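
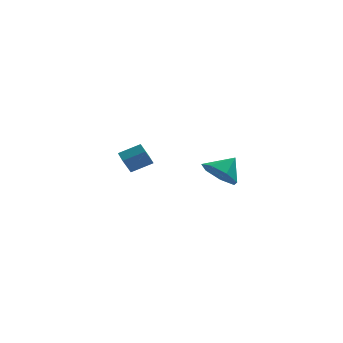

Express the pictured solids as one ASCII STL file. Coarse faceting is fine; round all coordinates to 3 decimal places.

solid 
facet normal -0.411 -0.316 0.855
outer loop
vertex -2.459 2.402 2.735
vertex -2.613 3.265 2.98
vertex -3.651 2.358 2.146
endloop
endfacet
facet normal 0.168 -0.948 -0.270
outer loop
vertex -3.187 2.715 1.18
vertex -2.459 2.402 2.735
vertex -3.651 2.358 2.146
endloop
endfacet
facet normal -0.410 -0.317 0.855
outer loop
vertex -3.651 2.358 2.146
vertex -2.613 3.265 2.98
vertex -3.805 3.221 2.392
endloop
endfacet
facet normal -0.896 -0.034 -0.443
outer loop
vertex -3.805 3.221 2.392
vertex -3.187 2.715 1.18
vertex -3.651 2.358 2.146
endloop
endfacet
facet normal 0.896 0.034 0.443
outer loop
vertex -2.459 2.402 2.735
vertex -2.149 3.622 2.014
vertex -2.613 3.265 2.98
endloop
endfacet
facet normal 0.168 -0.948 -0.269
outer loop
vertex -1.995 2.759 1.768
vertex -2.459 2.402 2.735
vertex -3.187 2.715 1.18
endloop
endfacet
facet normal 0.896 0.034 0.442
outer loop
vertex -1.995 2.759 1.768
vertex -2.149 3.622 2.014
vertex -2.459 2.402 2.735
endloop
endfacet
facet normal -0.168 0.948 0.270
outer loop
vertex -2.613 3.265 2.98
vertex -2.149 3.622 2.014
vertex -3.805 3.221 2.392
endloop
endfacet
facet normal -0.896 -0.034 -0.443
outer loop
vertex -3.341 3.578 1.425
vertex -3.187 2.715 1.18
vertex -3.805 3.221 2.392
endloop
endfacet
facet normal -0.168 0.948 0.269
outer loop
vertex -3.805 3.221 2.392
vertex -2.149 3.622 2.014
vertex -3.341 3.578 1.425
endloop
endfacet
facet normal 0.410 0.316 -0.855
outer loop
vertex -3.341 3.578 1.425
vertex -1.995 2.759 1.768
vertex -3.187 2.715 1.18
endloop
endfacet
facet normal 0.411 0.317 -0.855
outer loop
vertex -2.149 3.622 2.014
vertex -1.995 2.759 1.768
vertex -3.341 3.578 1.425
endloop
endfacet
facet normal -0.636 -0.395 -0.664
outer loop
vertex 1.259 -3.731 2.436
vertex 0.508 -3.838 3.219
vertex 0.679 -2.992 2.552
endloop
endfacet
facet normal 0.753 0.624 -0.209
outer loop
vertex 1.259 -3.731 2.436
vertex 0.679 -2.992 2.552
vertex 1.372 -3.302 4.121
endloop
endfacet
facet normal -0.636 -0.395 -0.664
outer loop
vertex 0.679 -2.992 2.552
vertex 0.508 -3.838 3.219
vertex -0.03 -2.891 3.171
endloop
endfacet
facet normal 0.221 0.971 0.094
outer loop
vertex 0.679 -2.992 2.552
vertex -0.03 -2.891 3.171
vertex 1.372 -3.302 4.121
endloop
endfacet
facet normal -0.635 -0.394 -0.664
outer loop
vertex -0.03 -2.891 3.171
vertex 0.508 -3.838 3.219
vertex -0.334 -3.503 3.825
endloop
endfacet
facet normal -0.197 0.760 0.619
outer loop
vertex -0.03 -2.891 3.171
vertex -0.334 -3.503 3.825
vertex 1.372 -3.302 4.121
endloop
endfacet
facet normal -0.635 -0.395 -0.664
outer loop
vertex -0.334 -3.503 3.825
vertex 0.508 -3.838 3.219
vertex -0.004 -4.367 4.023
endloop
endfacet
facet normal -0.186 0.151 0.971
outer loop
vertex -0.334 -3.503 3.825
vertex -0.004 -4.367 4.023
vertex 1.372 -3.302 4.121
endloop
endfacet
facet normal -0.636 -0.394 -0.664
outer loop
vertex -0.004 -4.367 4.023
vertex 0.508 -3.838 3.219
vertex 0.711 -4.833 3.615
endloop
endfacet
facet normal 0.245 -0.398 0.884
outer loop
vertex -0.004 -4.367 4.023
vertex 0.711 -4.833 3.615
vertex 1.372 -3.302 4.121
endloop
endfacet
facet normal -0.636 -0.394 -0.664
outer loop
vertex 0.711 -4.833 3.615
vertex 0.508 -3.838 3.219
vertex 1.273 -4.55 2.909
endloop
endfacet
facet normal 0.772 -0.473 0.425
outer loop
vertex 0.711 -4.833 3.615
vertex 1.273 -4.55 2.909
vertex 1.372 -3.302 4.121
endloop
endfacet
facet normal -0.636 -0.394 -0.664
outer loop
vertex 1.273 -4.55 2.909
vertex 0.508 -3.838 3.219
vertex 1.259 -3.731 2.436
endloop
endfacet
facet normal 0.998 -0.019 -0.062
outer loop
vertex 1.273 -4.55 2.909
vertex 1.259 -3.731 2.436
vertex 1.372 -3.302 4.121
endloop
endfacet

endsolid


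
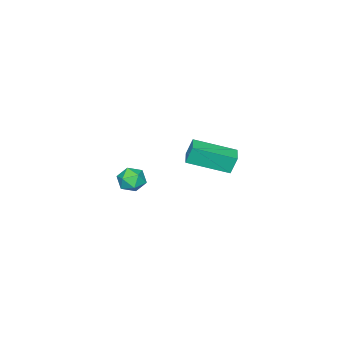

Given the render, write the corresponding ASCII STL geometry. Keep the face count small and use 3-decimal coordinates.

solid 
facet normal -0.308 0.211 0.928
outer loop
vertex 2.778 1.882 3.313
vertex 2.162 1.594 3.174
vertex 2.676 1.206 3.433
endloop
endfacet
facet normal 0.398 0.102 0.912
outer loop
vertex 2.778 1.882 3.313
vertex 2.676 1.206 3.433
vertex 3.271 1.422 3.149
endloop
endfacet
facet normal 0.684 0.570 0.456
outer loop
vertex 2.778 1.882 3.313
vertex 3.271 1.422 3.149
vertex 3.125 1.944 2.715
endloop
endfacet
facet normal 0.154 0.970 0.190
outer loop
vertex 2.778 1.882 3.313
vertex 3.125 1.944 2.715
vertex 2.44 2.05 2.731
endloop
endfacet
facet normal -0.458 0.747 0.482
outer loop
vertex 2.778 1.882 3.313
vertex 2.44 2.05 2.731
vertex 2.162 1.594 3.174
endloop
endfacet
facet normal 0.514 -0.554 0.655
outer loop
vertex 3.271 1.422 3.149
vertex 2.676 1.206 3.433
vertex 2.96 0.85 2.909
endloop
endfacet
facet normal -0.628 -0.377 0.681
outer loop
vertex 2.676 1.206 3.433
vertex 2.162 1.594 3.174
vertex 2.275 0.956 2.925
endloop
endfacet
facet normal -0.870 0.491 -0.041
outer loop
vertex 2.162 1.594 3.174
vertex 2.44 2.05 2.731
vertex 2.129 1.478 2.491
endloop
endfacet
facet normal 0.120 0.850 -0.513
outer loop
vertex 2.44 2.05 2.731
vertex 3.125 1.944 2.715
vertex 2.724 1.694 2.207
endloop
endfacet
facet normal 0.975 0.205 -0.082
outer loop
vertex 3.125 1.944 2.715
vertex 3.271 1.422 3.149
vertex 3.238 1.306 2.466
endloop
endfacet
facet normal -0.154 -0.970 -0.190
outer loop
vertex 2.622 1.018 2.327
vertex 2.96 0.85 2.909
vertex 2.275 0.956 2.925
endloop
endfacet
facet normal -0.684 -0.570 -0.456
outer loop
vertex 2.622 1.018 2.327
vertex 2.275 0.956 2.925
vertex 2.129 1.478 2.491
endloop
endfacet
facet normal -0.398 -0.102 -0.912
outer loop
vertex 2.622 1.018 2.327
vertex 2.129 1.478 2.491
vertex 2.724 1.694 2.207
endloop
endfacet
facet normal 0.308 -0.211 -0.928
outer loop
vertex 2.622 1.018 2.327
vertex 2.724 1.694 2.207
vertex 3.238 1.306 2.466
endloop
endfacet
facet normal 0.458 -0.747 -0.482
outer loop
vertex 2.622 1.018 2.327
vertex 3.238 1.306 2.466
vertex 2.96 0.85 2.909
endloop
endfacet
facet normal -0.120 -0.850 0.513
outer loop
vertex 2.275 0.956 2.925
vertex 2.96 0.85 2.909
vertex 2.676 1.206 3.433
endloop
endfacet
facet normal -0.975 -0.205 0.082
outer loop
vertex 2.129 1.478 2.491
vertex 2.275 0.956 2.925
vertex 2.162 1.594 3.174
endloop
endfacet
facet normal -0.514 0.554 -0.655
outer loop
vertex 2.724 1.694 2.207
vertex 2.129 1.478 2.491
vertex 2.44 2.05 2.731
endloop
endfacet
facet normal 0.628 0.377 -0.681
outer loop
vertex 3.238 1.306 2.466
vertex 2.724 1.694 2.207
vertex 3.125 1.944 2.715
endloop
endfacet
facet normal 0.870 -0.491 0.041
outer loop
vertex 2.96 0.85 2.909
vertex 3.238 1.306 2.466
vertex 3.271 1.422 3.149
endloop
endfacet
facet normal -0.560 0.767 -0.313
outer loop
vertex -3.99 2.058 1.533
vertex -3.228 2.625 1.559
vertex -3.786 1.827 0.603
endloop
endfacet
facet normal -0.803 -0.596 -0.028
outer loop
vertex -2.612 0.215 1.261
vertex -3.99 2.058 1.533
vertex -3.786 1.827 0.603
endloop
endfacet
facet normal -0.559 0.767 -0.314
outer loop
vertex -3.786 1.827 0.603
vertex -3.228 2.625 1.559
vertex -3.024 2.393 0.629
endloop
endfacet
facet normal 0.208 -0.236 -0.949
outer loop
vertex -3.024 2.393 0.629
vertex -2.612 0.215 1.261
vertex -3.786 1.827 0.603
endloop
endfacet
facet normal -0.208 0.236 0.949
outer loop
vertex -3.99 2.058 1.533
vertex -2.054 1.013 2.217
vertex -3.228 2.625 1.559
endloop
endfacet
facet normal -0.803 -0.596 -0.027
outer loop
vertex -2.816 0.447 2.191
vertex -3.99 2.058 1.533
vertex -2.612 0.215 1.261
endloop
endfacet
facet normal -0.208 0.236 0.949
outer loop
vertex -2.816 0.447 2.191
vertex -2.054 1.013 2.217
vertex -3.99 2.058 1.533
endloop
endfacet
facet normal 0.803 0.596 0.027
outer loop
vertex -3.228 2.625 1.559
vertex -2.054 1.013 2.217
vertex -3.024 2.393 0.629
endloop
endfacet
facet normal 0.208 -0.236 -0.949
outer loop
vertex -1.85 0.782 1.287
vertex -2.612 0.215 1.261
vertex -3.024 2.393 0.629
endloop
endfacet
facet normal 0.802 0.596 0.028
outer loop
vertex -3.024 2.393 0.629
vertex -2.054 1.013 2.217
vertex -1.85 0.782 1.287
endloop
endfacet
facet normal 0.560 -0.767 0.314
outer loop
vertex -1.85 0.782 1.287
vertex -2.816 0.447 2.191
vertex -2.612 0.215 1.261
endloop
endfacet
facet normal 0.559 -0.767 0.313
outer loop
vertex -2.054 1.013 2.217
vertex -2.816 0.447 2.191
vertex -1.85 0.782 1.287
endloop
endfacet

endsolid


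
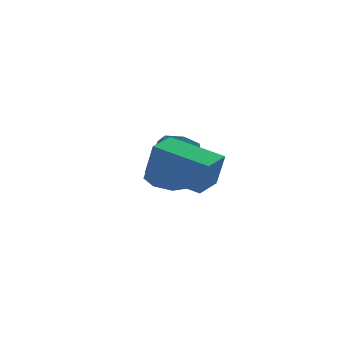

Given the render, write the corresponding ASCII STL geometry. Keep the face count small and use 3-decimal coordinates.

solid 
facet normal -0.376 -0.654 -0.656
outer loop
vertex -3.15 -1.392 -3.596
vertex -3.903 -1.327 -3.229
vertex -3.588 -0.873 -3.862
endloop
endfacet
facet normal 0.706 0.257 -0.660
outer loop
vertex -3.15 -1.392 -3.596
vertex -3.588 -0.873 -3.862
vertex -2.384 -0.057 -2.257
endloop
endfacet
facet normal 0.706 0.257 -0.660
outer loop
vertex -2.384 -0.057 -2.257
vertex -3.588 -0.873 -3.862
vertex -2.822 0.462 -2.523
endloop
endfacet
facet normal 0.375 0.654 0.657
outer loop
vertex -2.384 -0.057 -2.257
vertex -2.822 0.462 -2.523
vertex -3.137 0.007 -1.891
endloop
endfacet
facet normal -0.374 -0.655 -0.656
outer loop
vertex -3.588 -0.873 -3.862
vertex -3.903 -1.327 -3.229
vertex -4.264 -0.697 -3.652
endloop
endfacet
facet normal -0.030 0.716 -0.697
outer loop
vertex -3.588 -0.873 -3.862
vertex -4.264 -0.697 -3.652
vertex -2.822 0.462 -2.523
endloop
endfacet
facet normal -0.030 0.716 -0.697
outer loop
vertex -2.822 0.462 -2.523
vertex -4.264 -0.697 -3.652
vertex -3.497 0.638 -2.313
endloop
endfacet
facet normal 0.375 0.654 0.657
outer loop
vertex -2.822 0.462 -2.523
vertex -3.497 0.638 -2.313
vertex -3.137 0.007 -1.891
endloop
endfacet
facet normal -0.376 -0.655 -0.655
outer loop
vertex -4.264 -0.697 -3.652
vertex -3.903 -1.327 -3.229
vertex -4.667 -0.995 -3.123
endloop
endfacet
facet normal -0.743 0.636 -0.208
outer loop
vertex -4.264 -0.697 -3.652
vertex -4.667 -0.995 -3.123
vertex -3.497 0.638 -2.313
endloop
endfacet
facet normal -0.743 0.636 -0.208
outer loop
vertex -3.497 0.638 -2.313
vertex -4.667 -0.995 -3.123
vertex -3.901 0.339 -1.784
endloop
endfacet
facet normal 0.376 0.654 0.657
outer loop
vertex -3.497 0.638 -2.313
vertex -3.901 0.339 -1.784
vertex -3.137 0.007 -1.891
endloop
endfacet
facet normal -0.375 -0.653 -0.658
outer loop
vertex -4.667 -0.995 -3.123
vertex -3.903 -1.327 -3.229
vertex -4.496 -1.544 -2.675
endloop
endfacet
facet normal -0.897 0.077 0.436
outer loop
vertex -4.667 -0.995 -3.123
vertex -4.496 -1.544 -2.675
vertex -3.901 0.339 -1.784
endloop
endfacet
facet normal -0.896 0.076 0.437
outer loop
vertex -3.901 0.339 -1.784
vertex -4.496 -1.544 -2.675
vertex -3.729 -0.209 -1.336
endloop
endfacet
facet normal 0.376 0.654 0.656
outer loop
vertex -3.901 0.339 -1.784
vertex -3.729 -0.209 -1.336
vertex -3.137 0.007 -1.891
endloop
endfacet
facet normal -0.375 -0.654 -0.657
outer loop
vertex -4.496 -1.544 -2.675
vertex -3.903 -1.327 -3.229
vertex -3.878 -1.929 -2.644
endloop
endfacet
facet normal -0.375 -0.540 0.753
outer loop
vertex -4.496 -1.544 -2.675
vertex -3.878 -1.929 -2.644
vertex -3.729 -0.209 -1.336
endloop
endfacet
facet normal -0.375 -0.540 0.753
outer loop
vertex -3.729 -0.209 -1.336
vertex -3.878 -1.929 -2.644
vertex -3.111 -0.594 -1.305
endloop
endfacet
facet normal 0.375 0.655 0.655
outer loop
vertex -3.729 -0.209 -1.336
vertex -3.111 -0.594 -1.305
vertex -3.137 0.007 -1.891
endloop
endfacet
facet normal -0.375 -0.654 -0.657
outer loop
vertex -3.878 -1.929 -2.644
vertex -3.903 -1.327 -3.229
vertex -3.279 -1.861 -3.054
endloop
endfacet
facet normal 0.429 -0.751 0.502
outer loop
vertex -3.878 -1.929 -2.644
vertex -3.279 -1.861 -3.054
vertex -3.111 -0.594 -1.305
endloop
endfacet
facet normal 0.429 -0.751 0.503
outer loop
vertex -3.111 -0.594 -1.305
vertex -3.279 -1.861 -3.054
vertex -2.513 -0.527 -1.715
endloop
endfacet
facet normal 0.376 0.655 0.655
outer loop
vertex -3.111 -0.594 -1.305
vertex -2.513 -0.527 -1.715
vertex -3.137 0.007 -1.891
endloop
endfacet
facet normal -0.376 -0.654 -0.656
outer loop
vertex -3.279 -1.861 -3.054
vertex -3.903 -1.327 -3.229
vertex -3.15 -1.392 -3.596
endloop
endfacet
facet normal 0.910 -0.396 -0.126
outer loop
vertex -3.279 -1.861 -3.054
vertex -3.15 -1.392 -3.596
vertex -2.513 -0.527 -1.715
endloop
endfacet
facet normal 0.910 -0.395 -0.126
outer loop
vertex -2.513 -0.527 -1.715
vertex -3.15 -1.392 -3.596
vertex -2.384 -0.057 -2.257
endloop
endfacet
facet normal 0.375 0.654 0.657
outer loop
vertex -2.513 -0.527 -1.715
vertex -2.384 -0.057 -2.257
vertex -3.137 0.007 -1.891
endloop
endfacet
facet normal -0.637 -0.768 -0.069
outer loop
vertex -3.195 -5.266 -1.138
vertex -4.852 -3.944 -0.551
vertex -3.425 -4.953 -2.493
endloop
endfacet
facet normal 0.753 -0.601 -0.267
outer loop
vertex -2.648 -4.016 -2.409
vertex -3.195 -5.266 -1.138
vertex -3.425 -4.953 -2.493
endloop
endfacet
facet normal -0.637 -0.767 -0.070
outer loop
vertex -3.425 -4.953 -2.493
vertex -4.852 -3.944 -0.551
vertex -5.082 -3.63 -1.906
endloop
endfacet
facet normal -0.163 0.222 -0.961
outer loop
vertex -5.082 -3.63 -1.906
vertex -2.648 -4.016 -2.409
vertex -3.425 -4.953 -2.493
endloop
endfacet
facet normal 0.164 -0.222 0.961
outer loop
vertex -3.195 -5.266 -1.138
vertex -4.075 -3.007 -0.467
vertex -4.852 -3.944 -0.551
endloop
endfacet
facet normal 0.753 -0.601 -0.267
outer loop
vertex -2.418 -4.33 -1.054
vertex -3.195 -5.266 -1.138
vertex -2.648 -4.016 -2.409
endloop
endfacet
facet normal 0.163 -0.222 0.961
outer loop
vertex -2.418 -4.33 -1.054
vertex -4.075 -3.007 -0.467
vertex -3.195 -5.266 -1.138
endloop
endfacet
facet normal -0.753 0.601 0.267
outer loop
vertex -4.852 -3.944 -0.551
vertex -4.075 -3.007 -0.467
vertex -5.082 -3.63 -1.906
endloop
endfacet
facet normal -0.163 0.222 -0.961
outer loop
vertex -4.305 -2.694 -1.822
vertex -2.648 -4.016 -2.409
vertex -5.082 -3.63 -1.906
endloop
endfacet
facet normal -0.753 0.601 0.267
outer loop
vertex -5.082 -3.63 -1.906
vertex -4.075 -3.007 -0.467
vertex -4.305 -2.694 -1.822
endloop
endfacet
facet normal 0.637 0.768 0.070
outer loop
vertex -4.305 -2.694 -1.822
vertex -2.418 -4.33 -1.054
vertex -2.648 -4.016 -2.409
endloop
endfacet
facet normal 0.637 0.768 0.069
outer loop
vertex -4.075 -3.007 -0.467
vertex -2.418 -4.33 -1.054
vertex -4.305 -2.694 -1.822
endloop
endfacet

endsolid


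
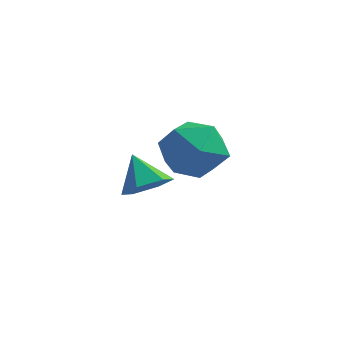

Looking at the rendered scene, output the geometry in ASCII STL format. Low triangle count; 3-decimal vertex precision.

solid 
facet normal 0.557 -0.407 -0.724
outer loop
vertex 3.026 -0.257 2.51
vertex 2.499 -0.707 2.358
vertex 2.534 -0.078 2.031
endloop
endfacet
facet normal 0.132 0.965 0.225
outer loop
vertex 3.026 -0.257 2.51
vertex 2.534 -0.078 2.031
vertex 1.881 -0.253 3.162
endloop
endfacet
facet normal 0.556 -0.408 -0.724
outer loop
vertex 2.534 -0.078 2.031
vertex 2.499 -0.707 2.358
vertex 2.006 -0.528 1.879
endloop
endfacet
facet normal -0.594 0.773 -0.224
outer loop
vertex 2.534 -0.078 2.031
vertex 2.006 -0.528 1.879
vertex 1.881 -0.253 3.162
endloop
endfacet
facet normal 0.555 -0.409 -0.724
outer loop
vertex 2.006 -0.528 1.879
vertex 2.499 -0.707 2.358
vertex 1.971 -1.157 2.207
endloop
endfacet
facet normal -0.995 0.004 -0.098
outer loop
vertex 2.006 -0.528 1.879
vertex 1.971 -1.157 2.207
vertex 1.881 -0.253 3.162
endloop
endfacet
facet normal 0.556 -0.409 -0.724
outer loop
vertex 1.971 -1.157 2.207
vertex 2.499 -0.707 2.358
vertex 2.463 -1.336 2.686
endloop
endfacet
facet normal -0.670 -0.569 0.476
outer loop
vertex 1.971 -1.157 2.207
vertex 2.463 -1.336 2.686
vertex 1.881 -0.253 3.162
endloop
endfacet
facet normal 0.556 -0.409 -0.723
outer loop
vertex 2.463 -1.336 2.686
vertex 2.499 -0.707 2.358
vertex 2.991 -0.885 2.837
endloop
endfacet
facet normal 0.057 -0.376 0.925
outer loop
vertex 2.463 -1.336 2.686
vertex 2.991 -0.885 2.837
vertex 1.881 -0.253 3.162
endloop
endfacet
facet normal 0.557 -0.408 -0.724
outer loop
vertex 2.991 -0.885 2.837
vertex 2.499 -0.707 2.358
vertex 3.026 -0.257 2.51
endloop
endfacet
facet normal 0.457 0.391 0.799
outer loop
vertex 2.991 -0.885 2.837
vertex 3.026 -0.257 2.51
vertex 1.881 -0.253 3.162
endloop
endfacet
facet normal 0.203 0.746 0.635
outer loop
vertex 3.088 2.994 2.32
vertex 2.198 2.765 2.873
vertex 3.126 2.293 3.131
endloop
endfacet
facet normal 0.803 0.469 0.367
outer loop
vertex 3.088 2.994 2.32
vertex 3.126 2.293 3.131
vertex 3.659 2.091 2.223
endloop
endfacet
facet normal 0.777 0.528 -0.343
outer loop
vertex 3.088 2.994 2.32
vertex 3.659 2.091 2.223
vertex 3.061 2.439 1.403
endloop
endfacet
facet normal 0.159 0.843 -0.515
outer loop
vertex 3.088 2.994 2.32
vertex 3.061 2.439 1.403
vertex 2.158 2.855 1.805
endloop
endfacet
facet normal -0.196 0.977 0.090
outer loop
vertex 3.088 2.994 2.32
vertex 2.158 2.855 1.805
vertex 2.198 2.765 2.873
endloop
endfacet
facet normal 0.817 -0.226 0.530
outer loop
vertex 3.659 2.091 2.223
vertex 3.126 2.293 3.131
vertex 3.122 1.305 2.715
endloop
endfacet
facet normal -0.155 0.222 0.963
outer loop
vertex 3.126 2.293 3.131
vertex 2.198 2.765 2.873
vertex 2.219 1.721 3.117
endloop
endfacet
facet normal -0.799 0.596 0.080
outer loop
vertex 2.198 2.765 2.873
vertex 2.158 2.855 1.805
vertex 1.621 2.069 2.297
endloop
endfacet
facet normal -0.225 0.379 -0.898
outer loop
vertex 2.158 2.855 1.805
vertex 3.061 2.439 1.403
vertex 2.154 1.867 1.389
endloop
endfacet
facet normal 0.774 -0.129 -0.620
outer loop
vertex 3.061 2.439 1.403
vertex 3.659 2.091 2.223
vertex 3.082 1.395 1.647
endloop
endfacet
facet normal -0.159 -0.843 0.515
outer loop
vertex 2.192 1.166 2.2
vertex 3.122 1.305 2.715
vertex 2.219 1.721 3.117
endloop
endfacet
facet normal -0.777 -0.528 0.343
outer loop
vertex 2.192 1.166 2.2
vertex 2.219 1.721 3.117
vertex 1.621 2.069 2.297
endloop
endfacet
facet normal -0.803 -0.469 -0.367
outer loop
vertex 2.192 1.166 2.2
vertex 1.621 2.069 2.297
vertex 2.154 1.867 1.389
endloop
endfacet
facet normal -0.203 -0.746 -0.635
outer loop
vertex 2.192 1.166 2.2
vertex 2.154 1.867 1.389
vertex 3.082 1.395 1.647
endloop
endfacet
facet normal 0.196 -0.977 -0.090
outer loop
vertex 2.192 1.166 2.2
vertex 3.082 1.395 1.647
vertex 3.122 1.305 2.715
endloop
endfacet
facet normal 0.225 -0.379 0.898
outer loop
vertex 2.219 1.721 3.117
vertex 3.122 1.305 2.715
vertex 3.126 2.293 3.131
endloop
endfacet
facet normal -0.774 0.129 0.620
outer loop
vertex 1.621 2.069 2.297
vertex 2.219 1.721 3.117
vertex 2.198 2.765 2.873
endloop
endfacet
facet normal -0.817 0.226 -0.530
outer loop
vertex 2.154 1.867 1.389
vertex 1.621 2.069 2.297
vertex 2.158 2.855 1.805
endloop
endfacet
facet normal 0.155 -0.222 -0.963
outer loop
vertex 3.082 1.395 1.647
vertex 2.154 1.867 1.389
vertex 3.061 2.439 1.403
endloop
endfacet
facet normal 0.799 -0.596 -0.080
outer loop
vertex 3.122 1.305 2.715
vertex 3.082 1.395 1.647
vertex 3.659 2.091 2.223
endloop
endfacet

endsolid


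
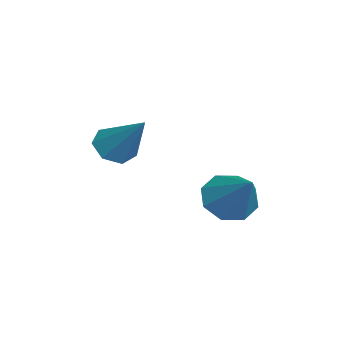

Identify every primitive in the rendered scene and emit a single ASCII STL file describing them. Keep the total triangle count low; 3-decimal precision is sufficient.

solid 
facet normal -0.534 -0.444 -0.719
outer loop
vertex -0.594 -2.909 -0.347
vertex -1.287 -2.488 -0.092
vertex -0.707 -2.254 -0.667
endloop
endfacet
facet normal 0.961 0.031 -0.275
outer loop
vertex -0.594 -2.909 -0.347
vertex -0.707 -2.254 -0.667
vertex -0.113 -1.512 1.492
endloop
endfacet
facet normal -0.534 -0.444 -0.719
outer loop
vertex -0.707 -2.254 -0.667
vertex -1.287 -2.488 -0.092
vertex -1.257 -1.775 -0.554
endloop
endfacet
facet normal 0.553 0.730 -0.403
outer loop
vertex -0.707 -2.254 -0.667
vertex -1.257 -1.775 -0.554
vertex -0.113 -1.512 1.492
endloop
endfacet
facet normal -0.533 -0.444 -0.720
outer loop
vertex -1.257 -1.775 -0.554
vertex -1.287 -2.488 -0.092
vertex -1.83 -1.834 -0.093
endloop
endfacet
facet normal -0.141 0.989 -0.048
outer loop
vertex -1.257 -1.775 -0.554
vertex -1.83 -1.834 -0.093
vertex -0.113 -1.512 1.492
endloop
endfacet
facet normal -0.534 -0.444 -0.719
outer loop
vertex -1.83 -1.834 -0.093
vertex -1.287 -2.488 -0.092
vertex -1.994 -2.385 0.369
endloop
endfacet
facet normal -0.595 0.613 0.520
outer loop
vertex -1.83 -1.834 -0.093
vertex -1.994 -2.385 0.369
vertex -0.113 -1.512 1.492
endloop
endfacet
facet normal -0.534 -0.444 -0.720
outer loop
vertex -1.994 -2.385 0.369
vertex -1.287 -2.488 -0.092
vertex -1.626 -3.014 0.484
endloop
endfacet
facet normal -0.469 -0.115 0.875
outer loop
vertex -1.994 -2.385 0.369
vertex -1.626 -3.014 0.484
vertex -0.113 -1.512 1.492
endloop
endfacet
facet normal -0.534 -0.444 -0.720
outer loop
vertex -1.626 -3.014 0.484
vertex -1.287 -2.488 -0.092
vertex -1.003 -3.247 0.165
endloop
endfacet
facet normal 0.142 -0.646 0.750
outer loop
vertex -1.626 -3.014 0.484
vertex -1.003 -3.247 0.165
vertex -0.113 -1.512 1.492
endloop
endfacet
facet normal -0.534 -0.444 -0.720
outer loop
vertex -1.003 -3.247 0.165
vertex -1.287 -2.488 -0.092
vertex -0.594 -2.909 -0.347
endloop
endfacet
facet normal 0.778 -0.581 0.238
outer loop
vertex -1.003 -3.247 0.165
vertex -0.594 -2.909 -0.347
vertex -0.113 -1.512 1.492
endloop
endfacet
facet normal -0.677 -0.299 -0.672
outer loop
vertex -0.688 0.407 -2.712
vertex -1.222 1.312 -2.576
vertex -0.442 0.991 -3.219
endloop
endfacet
facet normal 0.892 -0.445 -0.080
outer loop
vertex -0.688 0.407 -2.712
vertex -0.442 0.991 -3.219
vertex 0.222 1.948 -1.144
endloop
endfacet
facet normal -0.677 -0.299 -0.672
outer loop
vertex -0.442 0.991 -3.219
vertex -1.222 1.312 -2.576
vertex -0.654 1.764 -3.349
endloop
endfacet
facet normal 0.908 0.186 -0.376
outer loop
vertex -0.442 0.991 -3.219
vertex -0.654 1.764 -3.349
vertex 0.222 1.948 -1.144
endloop
endfacet
facet normal -0.678 -0.298 -0.672
outer loop
vertex -0.654 1.764 -3.349
vertex -1.222 1.312 -2.576
vertex -1.198 2.272 -3.026
endloop
endfacet
facet normal 0.557 0.779 -0.287
outer loop
vertex -0.654 1.764 -3.349
vertex -1.198 2.272 -3.026
vertex 0.222 1.948 -1.144
endloop
endfacet
facet normal -0.677 -0.298 -0.672
outer loop
vertex -1.198 2.272 -3.026
vertex -1.222 1.312 -2.576
vertex -1.756 2.218 -2.44
endloop
endfacet
facet normal 0.046 0.990 0.135
outer loop
vertex -1.198 2.272 -3.026
vertex -1.756 2.218 -2.44
vertex 0.222 1.948 -1.144
endloop
endfacet
facet normal -0.678 -0.299 -0.672
outer loop
vertex -1.756 2.218 -2.44
vertex -1.222 1.312 -2.576
vertex -2.001 1.633 -1.933
endloop
endfacet
facet normal -0.326 0.693 0.642
outer loop
vertex -1.756 2.218 -2.44
vertex -2.001 1.633 -1.933
vertex 0.222 1.948 -1.144
endloop
endfacet
facet normal -0.678 -0.298 -0.672
outer loop
vertex -2.001 1.633 -1.933
vertex -1.222 1.312 -2.576
vertex -1.79 0.861 -1.803
endloop
endfacet
facet normal -0.342 0.064 0.938
outer loop
vertex -2.001 1.633 -1.933
vertex -1.79 0.861 -1.803
vertex 0.222 1.948 -1.144
endloop
endfacet
facet normal -0.678 -0.298 -0.672
outer loop
vertex -1.79 0.861 -1.803
vertex -1.222 1.312 -2.576
vertex -1.246 0.353 -2.126
endloop
endfacet
facet normal 0.009 -0.530 0.848
outer loop
vertex -1.79 0.861 -1.803
vertex -1.246 0.353 -2.126
vertex 0.222 1.948 -1.144
endloop
endfacet
facet normal -0.677 -0.299 -0.672
outer loop
vertex -1.246 0.353 -2.126
vertex -1.222 1.312 -2.576
vertex -0.688 0.407 -2.712
endloop
endfacet
facet normal 0.519 -0.741 0.426
outer loop
vertex -1.246 0.353 -2.126
vertex -0.688 0.407 -2.712
vertex 0.222 1.948 -1.144
endloop
endfacet

endsolid


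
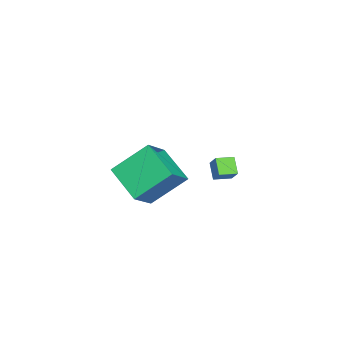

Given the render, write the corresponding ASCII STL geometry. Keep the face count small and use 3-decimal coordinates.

solid 
facet normal -0.535 -0.387 -0.751
outer loop
vertex -1.91 -1.328 -2.069
vertex -2.356 -0.518 -2.169
vertex -1.207 -1.022 -2.727
endloop
endfacet
facet normal 0.480 -0.870 0.108
outer loop
vertex -0.684 -0.642 -1.991
vertex -1.91 -1.328 -2.069
vertex -1.207 -1.022 -2.727
endloop
endfacet
facet normal -0.535 -0.387 -0.751
outer loop
vertex -1.207 -1.022 -2.727
vertex -2.356 -0.518 -2.169
vertex -1.653 -0.212 -2.827
endloop
endfacet
facet normal 0.696 0.303 -0.651
outer loop
vertex -1.653 -0.212 -2.827
vertex -0.684 -0.642 -1.991
vertex -1.207 -1.022 -2.727
endloop
endfacet
facet normal -0.696 -0.303 0.651
outer loop
vertex -1.91 -1.328 -2.069
vertex -1.833 -0.138 -1.433
vertex -2.356 -0.518 -2.169
endloop
endfacet
facet normal 0.480 -0.870 0.108
outer loop
vertex -1.387 -0.948 -1.333
vertex -1.91 -1.328 -2.069
vertex -0.684 -0.642 -1.991
endloop
endfacet
facet normal -0.696 -0.303 0.651
outer loop
vertex -1.387 -0.948 -1.333
vertex -1.833 -0.138 -1.433
vertex -1.91 -1.328 -2.069
endloop
endfacet
facet normal -0.480 0.870 -0.108
outer loop
vertex -2.356 -0.518 -2.169
vertex -1.833 -0.138 -1.433
vertex -1.653 -0.212 -2.827
endloop
endfacet
facet normal 0.696 0.303 -0.651
outer loop
vertex -1.13 0.168 -2.091
vertex -0.684 -0.642 -1.991
vertex -1.653 -0.212 -2.827
endloop
endfacet
facet normal -0.480 0.870 -0.108
outer loop
vertex -1.653 -0.212 -2.827
vertex -1.833 -0.138 -1.433
vertex -1.13 0.168 -2.091
endloop
endfacet
facet normal 0.535 0.387 0.751
outer loop
vertex -1.13 0.168 -2.091
vertex -1.387 -0.948 -1.333
vertex -0.684 -0.642 -1.991
endloop
endfacet
facet normal 0.535 0.387 0.751
outer loop
vertex -1.833 -0.138 -1.433
vertex -1.387 -0.948 -1.333
vertex -1.13 0.168 -2.091
endloop
endfacet
facet normal -0.613 -0.659 0.435
outer loop
vertex 3.337 -3.098 2.343
vertex 2.069 -2.646 1.24
vertex 4.007 -4.651 0.936
endloop
endfacet
facet normal 0.728 -0.260 0.634
outer loop
vertex 5.271 -3.294 0.04
vertex 3.337 -3.098 2.343
vertex 4.007 -4.651 0.936
endloop
endfacet
facet normal -0.613 -0.659 0.435
outer loop
vertex 4.007 -4.651 0.936
vertex 2.069 -2.646 1.24
vertex 2.739 -4.199 -0.167
endloop
endfacet
facet normal 0.305 -0.706 -0.639
outer loop
vertex 2.739 -4.199 -0.167
vertex 5.271 -3.294 0.04
vertex 4.007 -4.651 0.936
endloop
endfacet
facet normal -0.305 0.706 0.639
outer loop
vertex 3.337 -3.098 2.343
vertex 3.333 -1.289 0.344
vertex 2.069 -2.646 1.24
endloop
endfacet
facet normal 0.728 -0.260 0.634
outer loop
vertex 4.601 -1.741 1.447
vertex 3.337 -3.098 2.343
vertex 5.271 -3.294 0.04
endloop
endfacet
facet normal -0.305 0.706 0.639
outer loop
vertex 4.601 -1.741 1.447
vertex 3.333 -1.289 0.344
vertex 3.337 -3.098 2.343
endloop
endfacet
facet normal -0.728 0.260 -0.634
outer loop
vertex 2.069 -2.646 1.24
vertex 3.333 -1.289 0.344
vertex 2.739 -4.199 -0.167
endloop
endfacet
facet normal 0.305 -0.706 -0.639
outer loop
vertex 4.003 -2.842 -1.063
vertex 5.271 -3.294 0.04
vertex 2.739 -4.199 -0.167
endloop
endfacet
facet normal -0.728 0.260 -0.634
outer loop
vertex 2.739 -4.199 -0.167
vertex 3.333 -1.289 0.344
vertex 4.003 -2.842 -1.063
endloop
endfacet
facet normal 0.613 0.659 -0.435
outer loop
vertex 4.003 -2.842 -1.063
vertex 4.601 -1.741 1.447
vertex 5.271 -3.294 0.04
endloop
endfacet
facet normal 0.613 0.659 -0.435
outer loop
vertex 3.333 -1.289 0.344
vertex 4.601 -1.741 1.447
vertex 4.003 -2.842 -1.063
endloop
endfacet

endsolid


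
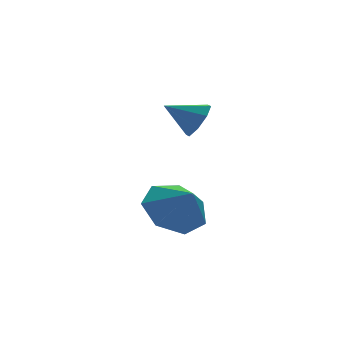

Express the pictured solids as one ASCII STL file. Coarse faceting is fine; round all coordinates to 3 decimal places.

solid 
facet normal 0.791 -0.337 -0.511
outer loop
vertex -1.842 1.231 2.043
vertex -2.125 1.456 1.456
vertex -1.703 1.728 1.93
endloop
endfacet
facet normal 0.100 0.194 0.976
outer loop
vertex -1.842 1.231 2.043
vertex -1.703 1.728 1.93
vertex -3.035 1.844 2.044
endloop
endfacet
facet normal 0.791 -0.336 -0.511
outer loop
vertex -1.703 1.728 1.93
vertex -2.125 1.456 1.456
vertex -1.812 2.066 1.539
endloop
endfacet
facet normal 0.121 0.767 0.630
outer loop
vertex -1.703 1.728 1.93
vertex -1.812 2.066 1.539
vertex -3.035 1.844 2.044
endloop
endfacet
facet normal 0.791 -0.336 -0.511
outer loop
vertex -1.812 2.066 1.539
vertex -2.125 1.456 1.456
vertex -2.104 2.047 1.1
endloop
endfacet
facet normal -0.154 0.986 0.060
outer loop
vertex -1.812 2.066 1.539
vertex -2.104 2.047 1.1
vertex -3.035 1.844 2.044
endloop
endfacet
facet normal 0.790 -0.336 -0.512
outer loop
vertex -2.104 2.047 1.1
vertex -2.125 1.456 1.456
vertex -2.409 1.682 0.869
endloop
endfacet
facet normal -0.563 0.723 -0.400
outer loop
vertex -2.104 2.047 1.1
vertex -2.409 1.682 0.869
vertex -3.035 1.844 2.044
endloop
endfacet
facet normal 0.791 -0.336 -0.512
outer loop
vertex -2.409 1.682 0.869
vertex -2.125 1.456 1.456
vertex -2.547 1.185 0.982
endloop
endfacet
facet normal -0.867 0.132 -0.480
outer loop
vertex -2.409 1.682 0.869
vertex -2.547 1.185 0.982
vertex -3.035 1.844 2.044
endloop
endfacet
facet normal 0.791 -0.337 -0.511
outer loop
vertex -2.547 1.185 0.982
vertex -2.125 1.456 1.456
vertex -2.438 0.847 1.373
endloop
endfacet
facet normal -0.887 -0.441 -0.134
outer loop
vertex -2.547 1.185 0.982
vertex -2.438 0.847 1.373
vertex -3.035 1.844 2.044
endloop
endfacet
facet normal 0.791 -0.337 -0.510
outer loop
vertex -2.438 0.847 1.373
vertex -2.125 1.456 1.456
vertex -2.146 0.866 1.813
endloop
endfacet
facet normal -0.613 -0.660 0.435
outer loop
vertex -2.438 0.847 1.373
vertex -2.146 0.866 1.813
vertex -3.035 1.844 2.044
endloop
endfacet
facet normal 0.791 -0.337 -0.511
outer loop
vertex -2.146 0.866 1.813
vertex -2.125 1.456 1.456
vertex -1.842 1.231 2.043
endloop
endfacet
facet normal -0.203 -0.396 0.896
outer loop
vertex -2.146 0.866 1.813
vertex -1.842 1.231 2.043
vertex -3.035 1.844 2.044
endloop
endfacet
facet normal -0.181 0.660 -0.729
outer loop
vertex -1.691 2.026 -2.079
vertex -2.737 1.76 -2.06
vertex -2.226 2.525 -1.494
endloop
endfacet
facet normal 0.733 -0.011 0.680
outer loop
vertex -1.691 2.026 -2.079
vertex -2.226 2.525 -1.494
vertex -2.523 0.98 -1.2
endloop
endfacet
facet normal -0.182 0.660 -0.728
outer loop
vertex -2.226 2.525 -1.494
vertex -2.737 1.76 -2.06
vertex -3.146 2.447 -1.335
endloop
endfacet
facet normal 0.155 0.156 0.975
outer loop
vertex -2.226 2.525 -1.494
vertex -3.146 2.447 -1.335
vertex -2.523 0.98 -1.2
endloop
endfacet
facet normal -0.181 0.661 -0.728
outer loop
vertex -3.146 2.447 -1.335
vertex -2.737 1.76 -2.06
vertex -3.759 1.852 -1.722
endloop
endfacet
facet normal -0.452 -0.110 0.885
outer loop
vertex -3.146 2.447 -1.335
vertex -3.759 1.852 -1.722
vertex -2.523 0.98 -1.2
endloop
endfacet
facet normal -0.182 0.660 -0.729
outer loop
vertex -3.759 1.852 -1.722
vertex -2.737 1.76 -2.06
vertex -3.601 1.187 -2.363
endloop
endfacet
facet normal -0.632 -0.610 0.477
outer loop
vertex -3.759 1.852 -1.722
vertex -3.601 1.187 -2.363
vertex -2.523 0.98 -1.2
endloop
endfacet
facet normal -0.182 0.660 -0.729
outer loop
vertex -3.601 1.187 -2.363
vertex -2.737 1.76 -2.06
vertex -2.793 0.953 -2.776
endloop
endfacet
facet normal -0.250 -0.967 0.059
outer loop
vertex -3.601 1.187 -2.363
vertex -2.793 0.953 -2.776
vertex -2.523 0.98 -1.2
endloop
endfacet
facet normal -0.181 0.660 -0.729
outer loop
vertex -2.793 0.953 -2.776
vertex -2.737 1.76 -2.06
vertex -1.943 1.326 -2.65
endloop
endfacet
facet normal 0.408 -0.911 -0.054
outer loop
vertex -2.793 0.953 -2.776
vertex -1.943 1.326 -2.65
vertex -2.523 0.98 -1.2
endloop
endfacet
facet normal -0.181 0.660 -0.729
outer loop
vertex -1.943 1.326 -2.65
vertex -2.737 1.76 -2.06
vertex -1.691 2.026 -2.079
endloop
endfacet
facet normal 0.845 -0.486 0.222
outer loop
vertex -1.943 1.326 -2.65
vertex -1.691 2.026 -2.079
vertex -2.523 0.98 -1.2
endloop
endfacet

endsolid


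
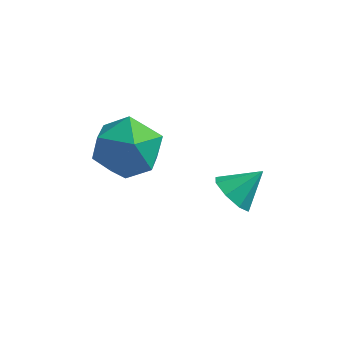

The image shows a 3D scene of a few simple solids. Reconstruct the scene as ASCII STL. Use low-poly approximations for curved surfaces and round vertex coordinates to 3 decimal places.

solid 
facet normal -0.985 -0.052 0.167
outer loop
vertex -3.563 0.515 2.425
vertex -3.362 0.436 3.582
vertex -3.503 1.492 3.08
endloop
endfacet
facet normal -0.845 0.332 -0.418
outer loop
vertex -3.563 0.515 2.425
vertex -3.503 1.492 3.08
vertex -2.991 1.461 2.02
endloop
endfacet
facet normal -0.483 -0.081 -0.872
outer loop
vertex -3.563 0.515 2.425
vertex -2.991 1.461 2.02
vertex -2.534 0.387 1.867
endloop
endfacet
facet normal -0.397 -0.721 -0.567
outer loop
vertex -3.563 0.515 2.425
vertex -2.534 0.387 1.867
vertex -2.763 -0.247 2.833
endloop
endfacet
facet normal -0.708 -0.703 0.075
outer loop
vertex -3.563 0.515 2.425
vertex -2.763 -0.247 2.833
vertex -3.362 0.436 3.582
endloop
endfacet
facet normal -0.423 0.876 -0.230
outer loop
vertex -2.991 1.461 2.02
vertex -3.503 1.492 3.08
vertex -2.437 1.967 2.927
endloop
endfacet
facet normal -0.649 0.254 0.717
outer loop
vertex -3.503 1.492 3.08
vertex -3.362 0.436 3.582
vertex -2.666 1.333 3.893
endloop
endfacet
facet normal -0.200 -0.798 0.568
outer loop
vertex -3.362 0.436 3.582
vertex -2.763 -0.247 2.833
vertex -2.209 0.259 3.74
endloop
endfacet
facet normal 0.301 -0.828 -0.472
outer loop
vertex -2.763 -0.247 2.833
vertex -2.534 0.387 1.867
vertex -1.697 0.228 2.68
endloop
endfacet
facet normal 0.164 0.207 -0.964
outer loop
vertex -2.534 0.387 1.867
vertex -2.991 1.461 2.02
vertex -1.838 1.284 2.178
endloop
endfacet
facet normal 0.397 0.721 0.567
outer loop
vertex -1.637 1.205 3.335
vertex -2.437 1.967 2.927
vertex -2.666 1.333 3.893
endloop
endfacet
facet normal 0.483 0.081 0.872
outer loop
vertex -1.637 1.205 3.335
vertex -2.666 1.333 3.893
vertex -2.209 0.259 3.74
endloop
endfacet
facet normal 0.845 -0.332 0.418
outer loop
vertex -1.637 1.205 3.335
vertex -2.209 0.259 3.74
vertex -1.697 0.228 2.68
endloop
endfacet
facet normal 0.985 0.052 -0.167
outer loop
vertex -1.637 1.205 3.335
vertex -1.697 0.228 2.68
vertex -1.838 1.284 2.178
endloop
endfacet
facet normal 0.708 0.703 -0.075
outer loop
vertex -1.637 1.205 3.335
vertex -1.838 1.284 2.178
vertex -2.437 1.967 2.927
endloop
endfacet
facet normal -0.301 0.828 0.472
outer loop
vertex -2.666 1.333 3.893
vertex -2.437 1.967 2.927
vertex -3.503 1.492 3.08
endloop
endfacet
facet normal -0.164 -0.207 0.964
outer loop
vertex -2.209 0.259 3.74
vertex -2.666 1.333 3.893
vertex -3.362 0.436 3.582
endloop
endfacet
facet normal 0.423 -0.876 0.230
outer loop
vertex -1.697 0.228 2.68
vertex -2.209 0.259 3.74
vertex -2.763 -0.247 2.833
endloop
endfacet
facet normal 0.649 -0.254 -0.717
outer loop
vertex -1.838 1.284 2.178
vertex -1.697 0.228 2.68
vertex -2.534 0.387 1.867
endloop
endfacet
facet normal 0.200 0.798 -0.568
outer loop
vertex -2.437 1.967 2.927
vertex -1.838 1.284 2.178
vertex -2.991 1.461 2.02
endloop
endfacet
facet normal -0.627 -0.492 -0.604
outer loop
vertex 1.078 0.588 1.024
vertex 0.498 0.949 1.332
vertex 0.955 1.078 0.752
endloop
endfacet
facet normal 0.961 0.097 -0.259
outer loop
vertex 1.078 0.588 1.024
vertex 0.955 1.078 0.752
vertex 1.262 1.551 2.068
endloop
endfacet
facet normal -0.626 -0.494 -0.603
outer loop
vertex 0.955 1.078 0.752
vertex 0.498 0.949 1.332
vertex 0.564 1.492 0.819
endloop
endfacet
facet normal 0.638 0.665 -0.388
outer loop
vertex 0.955 1.078 0.752
vertex 0.564 1.492 0.819
vertex 1.262 1.551 2.068
endloop
endfacet
facet normal -0.627 -0.493 -0.603
outer loop
vertex 0.564 1.492 0.819
vertex 0.498 0.949 1.332
vertex 0.134 1.589 1.187
endloop
endfacet
facet normal 0.123 0.986 -0.116
outer loop
vertex 0.564 1.492 0.819
vertex 0.134 1.589 1.187
vertex 1.262 1.551 2.068
endloop
endfacet
facet normal -0.627 -0.493 -0.603
outer loop
vertex 0.134 1.589 1.187
vertex 0.498 0.949 1.332
vertex -0.083 1.311 1.64
endloop
endfacet
facet normal -0.283 0.872 0.400
outer loop
vertex 0.134 1.589 1.187
vertex -0.083 1.311 1.64
vertex 1.262 1.551 2.068
endloop
endfacet
facet normal -0.627 -0.492 -0.604
outer loop
vertex -0.083 1.311 1.64
vertex 0.498 0.949 1.332
vertex 0.04 0.821 1.912
endloop
endfacet
facet normal -0.342 0.389 0.855
outer loop
vertex -0.083 1.311 1.64
vertex 0.04 0.821 1.912
vertex 1.262 1.551 2.068
endloop
endfacet
facet normal -0.627 -0.493 -0.604
outer loop
vertex 0.04 0.821 1.912
vertex 0.498 0.949 1.332
vertex 0.431 0.406 1.845
endloop
endfacet
facet normal -0.020 -0.177 0.984
outer loop
vertex 0.04 0.821 1.912
vertex 0.431 0.406 1.845
vertex 1.262 1.551 2.068
endloop
endfacet
facet normal -0.627 -0.493 -0.604
outer loop
vertex 0.431 0.406 1.845
vertex 0.498 0.949 1.332
vertex 0.861 0.31 1.477
endloop
endfacet
facet normal 0.497 -0.499 0.710
outer loop
vertex 0.431 0.406 1.845
vertex 0.861 0.31 1.477
vertex 1.262 1.551 2.068
endloop
endfacet
facet normal -0.627 -0.493 -0.603
outer loop
vertex 0.861 0.31 1.477
vertex 0.498 0.949 1.332
vertex 1.078 0.588 1.024
endloop
endfacet
facet normal 0.902 -0.385 0.196
outer loop
vertex 0.861 0.31 1.477
vertex 1.078 0.588 1.024
vertex 1.262 1.551 2.068
endloop
endfacet

endsolid


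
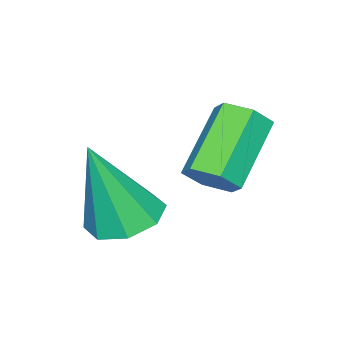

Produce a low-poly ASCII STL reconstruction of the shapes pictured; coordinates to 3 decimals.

solid 
facet normal 0.798 0.076 -0.598
outer loop
vertex 2.012 -2.148 0.683
vertex 1.666 -1.916 0.251
vertex 1.931 -1.554 0.65
endloop
endfacet
facet normal 0.587 0.125 0.800
outer loop
vertex 2.012 -2.148 0.683
vertex 1.931 -1.554 0.65
vertex 0.68 -2.275 1.681
endloop
endfacet
facet normal 0.587 0.126 0.800
outer loop
vertex 0.68 -2.275 1.681
vertex 1.931 -1.554 0.65
vertex 0.598 -1.682 1.648
endloop
endfacet
facet normal -0.798 -0.077 0.598
outer loop
vertex 0.68 -2.275 1.681
vertex 0.598 -1.682 1.648
vertex 0.334 -2.044 1.249
endloop
endfacet
facet normal 0.798 0.076 -0.598
outer loop
vertex 1.931 -1.554 0.65
vertex 1.666 -1.916 0.251
vertex 1.585 -1.323 0.218
endloop
endfacet
facet normal 0.175 0.920 0.352
outer loop
vertex 1.931 -1.554 0.65
vertex 1.585 -1.323 0.218
vertex 0.598 -1.682 1.648
endloop
endfacet
facet normal 0.176 0.919 0.352
outer loop
vertex 0.598 -1.682 1.648
vertex 1.585 -1.323 0.218
vertex 0.252 -1.45 1.216
endloop
endfacet
facet normal -0.798 -0.077 0.598
outer loop
vertex 0.598 -1.682 1.648
vertex 0.252 -1.45 1.216
vertex 0.334 -2.044 1.249
endloop
endfacet
facet normal 0.798 0.076 -0.598
outer loop
vertex 1.585 -1.323 0.218
vertex 1.666 -1.916 0.251
vertex 1.32 -1.685 -0.181
endloop
endfacet
facet normal -0.411 0.794 -0.448
outer loop
vertex 1.585 -1.323 0.218
vertex 1.32 -1.685 -0.181
vertex 0.252 -1.45 1.216
endloop
endfacet
facet normal -0.411 0.794 -0.448
outer loop
vertex 0.252 -1.45 1.216
vertex 1.32 -1.685 -0.181
vertex -0.012 -1.812 0.817
endloop
endfacet
facet normal -0.798 -0.077 0.598
outer loop
vertex 0.252 -1.45 1.216
vertex -0.012 -1.812 0.817
vertex 0.334 -2.044 1.249
endloop
endfacet
facet normal 0.798 0.077 -0.598
outer loop
vertex 1.32 -1.685 -0.181
vertex 1.666 -1.916 0.251
vertex 1.402 -2.278 -0.148
endloop
endfacet
facet normal -0.587 -0.126 -0.800
outer loop
vertex 1.32 -1.685 -0.181
vertex 1.402 -2.278 -0.148
vertex -0.012 -1.812 0.817
endloop
endfacet
facet normal -0.587 -0.124 -0.800
outer loop
vertex -0.012 -1.812 0.817
vertex 1.402 -2.278 -0.148
vertex 0.069 -2.406 0.85
endloop
endfacet
facet normal -0.798 -0.076 0.598
outer loop
vertex -0.012 -1.812 0.817
vertex 0.069 -2.406 0.85
vertex 0.334 -2.044 1.249
endloop
endfacet
facet normal 0.798 0.077 -0.598
outer loop
vertex 1.402 -2.278 -0.148
vertex 1.666 -1.916 0.251
vertex 1.748 -2.51 0.284
endloop
endfacet
facet normal -0.176 -0.919 -0.353
outer loop
vertex 1.402 -2.278 -0.148
vertex 1.748 -2.51 0.284
vertex 0.069 -2.406 0.85
endloop
endfacet
facet normal -0.175 -0.920 -0.351
outer loop
vertex 0.069 -2.406 0.85
vertex 1.748 -2.51 0.284
vertex 0.415 -2.637 1.282
endloop
endfacet
facet normal -0.798 -0.076 0.598
outer loop
vertex 0.069 -2.406 0.85
vertex 0.415 -2.637 1.282
vertex 0.334 -2.044 1.249
endloop
endfacet
facet normal 0.798 0.077 -0.598
outer loop
vertex 1.748 -2.51 0.284
vertex 1.666 -1.916 0.251
vertex 2.012 -2.148 0.683
endloop
endfacet
facet normal 0.411 -0.794 0.448
outer loop
vertex 1.748 -2.51 0.284
vertex 2.012 -2.148 0.683
vertex 0.415 -2.637 1.282
endloop
endfacet
facet normal 0.411 -0.794 0.448
outer loop
vertex 0.415 -2.637 1.282
vertex 2.012 -2.148 0.683
vertex 0.68 -2.275 1.681
endloop
endfacet
facet normal -0.798 -0.076 0.598
outer loop
vertex 0.415 -2.637 1.282
vertex 0.68 -2.275 1.681
vertex 0.334 -2.044 1.249
endloop
endfacet
facet normal -0.209 0.242 -0.948
outer loop
vertex 2.834 -3.631 -1.344
vertex 2.041 -3.557 -1.15
vertex 2.685 -3.05 -1.163
endloop
endfacet
facet normal 0.963 0.186 0.194
outer loop
vertex 2.834 -3.631 -1.344
vertex 2.685 -3.05 -1.163
vertex 2.479 -4.063 0.83
endloop
endfacet
facet normal -0.209 0.241 -0.948
outer loop
vertex 2.685 -3.05 -1.163
vertex 2.041 -3.557 -1.15
vertex 2.158 -2.765 -0.974
endloop
endfacet
facet normal 0.544 0.724 0.424
outer loop
vertex 2.685 -3.05 -1.163
vertex 2.158 -2.765 -0.974
vertex 2.479 -4.063 0.83
endloop
endfacet
facet normal -0.210 0.242 -0.947
outer loop
vertex 2.158 -2.765 -0.974
vertex 2.041 -3.557 -1.15
vertex 1.563 -2.945 -0.888
endloop
endfacet
facet normal -0.153 0.789 0.595
outer loop
vertex 2.158 -2.765 -0.974
vertex 1.563 -2.945 -0.888
vertex 2.479 -4.063 0.83
endloop
endfacet
facet normal -0.209 0.242 -0.947
outer loop
vertex 1.563 -2.945 -0.888
vertex 2.041 -3.557 -1.15
vertex 1.248 -3.484 -0.956
endloop
endfacet
facet normal -0.718 0.343 0.606
outer loop
vertex 1.563 -2.945 -0.888
vertex 1.248 -3.484 -0.956
vertex 2.479 -4.063 0.83
endloop
endfacet
facet normal -0.210 0.241 -0.948
outer loop
vertex 1.248 -3.484 -0.956
vertex 2.041 -3.557 -1.15
vertex 1.398 -4.065 -1.137
endloop
endfacet
facet normal -0.820 -0.352 0.451
outer loop
vertex 1.248 -3.484 -0.956
vertex 1.398 -4.065 -1.137
vertex 2.479 -4.063 0.83
endloop
endfacet
facet normal -0.210 0.241 -0.948
outer loop
vertex 1.398 -4.065 -1.137
vertex 2.041 -3.557 -1.15
vertex 1.924 -4.35 -1.326
endloop
endfacet
facet normal -0.402 -0.889 0.222
outer loop
vertex 1.398 -4.065 -1.137
vertex 1.924 -4.35 -1.326
vertex 2.479 -4.063 0.83
endloop
endfacet
facet normal -0.210 0.241 -0.947
outer loop
vertex 1.924 -4.35 -1.326
vertex 2.041 -3.557 -1.15
vertex 2.519 -4.17 -1.412
endloop
endfacet
facet normal 0.296 -0.954 0.051
outer loop
vertex 1.924 -4.35 -1.326
vertex 2.519 -4.17 -1.412
vertex 2.479 -4.063 0.83
endloop
endfacet
facet normal -0.209 0.242 -0.947
outer loop
vertex 2.519 -4.17 -1.412
vertex 2.041 -3.557 -1.15
vertex 2.834 -3.631 -1.344
endloop
endfacet
facet normal 0.861 -0.508 0.040
outer loop
vertex 2.519 -4.17 -1.412
vertex 2.834 -3.631 -1.344
vertex 2.479 -4.063 0.83
endloop
endfacet

endsolid


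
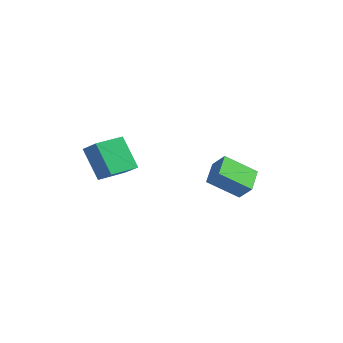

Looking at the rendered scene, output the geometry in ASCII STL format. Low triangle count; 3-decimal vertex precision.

solid 
facet normal -0.712 -0.174 -0.680
outer loop
vertex 1.227 1.216 -4.065
vertex 0.279 2.23 -3.331
vertex 1.957 2.733 -5.217
endloop
endfacet
facet normal 0.604 -0.645 -0.467
outer loop
vertex 2.761 2.93 -4.449
vertex 1.227 1.216 -4.065
vertex 1.957 2.733 -5.217
endloop
endfacet
facet normal -0.712 -0.175 -0.680
outer loop
vertex 1.957 2.733 -5.217
vertex 0.279 2.23 -3.331
vertex 1.008 3.747 -4.484
endloop
endfacet
facet normal 0.358 0.743 -0.565
outer loop
vertex 1.008 3.747 -4.484
vertex 2.761 2.93 -4.449
vertex 1.957 2.733 -5.217
endloop
endfacet
facet normal -0.358 -0.743 0.565
outer loop
vertex 1.227 1.216 -4.065
vertex 1.083 2.427 -2.563
vertex 0.279 2.23 -3.331
endloop
endfacet
facet normal 0.604 -0.645 -0.467
outer loop
vertex 2.032 1.413 -3.296
vertex 1.227 1.216 -4.065
vertex 2.761 2.93 -4.449
endloop
endfacet
facet normal -0.358 -0.743 0.565
outer loop
vertex 2.032 1.413 -3.296
vertex 1.083 2.427 -2.563
vertex 1.227 1.216 -4.065
endloop
endfacet
facet normal -0.604 0.645 0.467
outer loop
vertex 0.279 2.23 -3.331
vertex 1.083 2.427 -2.563
vertex 1.008 3.747 -4.484
endloop
endfacet
facet normal 0.358 0.743 -0.565
outer loop
vertex 1.813 3.944 -3.715
vertex 2.761 2.93 -4.449
vertex 1.008 3.747 -4.484
endloop
endfacet
facet normal -0.604 0.646 0.467
outer loop
vertex 1.008 3.747 -4.484
vertex 1.083 2.427 -2.563
vertex 1.813 3.944 -3.715
endloop
endfacet
facet normal 0.713 0.174 0.680
outer loop
vertex 1.813 3.944 -3.715
vertex 2.032 1.413 -3.296
vertex 2.761 2.93 -4.449
endloop
endfacet
facet normal 0.712 0.174 0.680
outer loop
vertex 1.083 2.427 -2.563
vertex 2.032 1.413 -3.296
vertex 1.813 3.944 -3.715
endloop
endfacet
facet normal -0.499 -0.110 0.859
outer loop
vertex -0.071 -4.362 -0.777
vertex -0.165 -2.782 -0.629
vertex -1.324 -4.368 -1.506
endloop
endfacet
facet normal 0.059 -0.994 -0.093
outer loop
vertex -0.275 -4.138 -3.311
vertex -0.071 -4.362 -0.777
vertex -1.324 -4.368 -1.506
endloop
endfacet
facet normal -0.500 -0.110 0.859
outer loop
vertex -1.324 -4.368 -1.506
vertex -0.165 -2.782 -0.629
vertex -1.418 -2.788 -1.359
endloop
endfacet
facet normal -0.864 -0.005 -0.503
outer loop
vertex -1.418 -2.788 -1.359
vertex -0.275 -4.138 -3.311
vertex -1.324 -4.368 -1.506
endloop
endfacet
facet normal 0.864 0.004 0.503
outer loop
vertex -0.071 -4.362 -0.777
vertex 0.884 -2.552 -2.434
vertex -0.165 -2.782 -0.629
endloop
endfacet
facet normal 0.059 -0.994 -0.093
outer loop
vertex 0.978 -4.132 -2.581
vertex -0.071 -4.362 -0.777
vertex -0.275 -4.138 -3.311
endloop
endfacet
facet normal 0.864 0.005 0.503
outer loop
vertex 0.978 -4.132 -2.581
vertex 0.884 -2.552 -2.434
vertex -0.071 -4.362 -0.777
endloop
endfacet
facet normal -0.059 0.994 0.093
outer loop
vertex -0.165 -2.782 -0.629
vertex 0.884 -2.552 -2.434
vertex -1.418 -2.788 -1.359
endloop
endfacet
facet normal -0.864 -0.004 -0.503
outer loop
vertex -0.369 -2.558 -3.163
vertex -0.275 -4.138 -3.311
vertex -1.418 -2.788 -1.359
endloop
endfacet
facet normal -0.059 0.994 0.093
outer loop
vertex -1.418 -2.788 -1.359
vertex 0.884 -2.552 -2.434
vertex -0.369 -2.558 -3.163
endloop
endfacet
facet normal 0.500 0.110 -0.859
outer loop
vertex -0.369 -2.558 -3.163
vertex 0.978 -4.132 -2.581
vertex -0.275 -4.138 -3.311
endloop
endfacet
facet normal 0.499 0.110 -0.859
outer loop
vertex 0.884 -2.552 -2.434
vertex 0.978 -4.132 -2.581
vertex -0.369 -2.558 -3.163
endloop
endfacet

endsolid


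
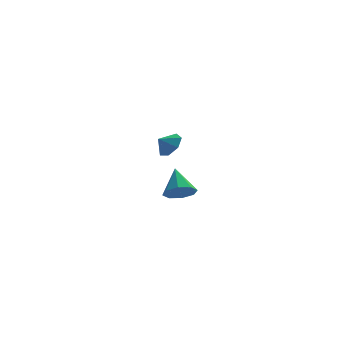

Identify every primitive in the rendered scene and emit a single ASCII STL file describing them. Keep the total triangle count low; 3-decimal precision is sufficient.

solid 
facet normal 0.107 -0.725 -0.681
outer loop
vertex -0.589 -4.742 0.984
vertex -1.64 -4.71 0.785
vertex -0.779 -4.212 0.39
endloop
endfacet
facet normal 0.827 0.525 0.204
outer loop
vertex -0.589 -4.742 0.984
vertex -0.779 -4.212 0.39
vertex -1.86 -3.21 2.195
endloop
endfacet
facet normal 0.107 -0.724 -0.681
outer loop
vertex -0.779 -4.212 0.39
vertex -1.64 -4.71 0.785
vertex -1.474 -3.973 0.027
endloop
endfacet
facet normal 0.423 0.876 -0.233
outer loop
vertex -0.779 -4.212 0.39
vertex -1.474 -3.973 0.027
vertex -1.86 -3.21 2.195
endloop
endfacet
facet normal 0.106 -0.724 -0.681
outer loop
vertex -1.474 -3.973 0.027
vertex -1.64 -4.71 0.785
vertex -2.265 -4.166 0.109
endloop
endfacet
facet normal -0.256 0.897 -0.361
outer loop
vertex -1.474 -3.973 0.027
vertex -2.265 -4.166 0.109
vertex -1.86 -3.21 2.195
endloop
endfacet
facet normal 0.106 -0.724 -0.681
outer loop
vertex -2.265 -4.166 0.109
vertex -1.64 -4.71 0.785
vertex -2.691 -4.677 0.586
endloop
endfacet
facet normal -0.810 0.576 -0.107
outer loop
vertex -2.265 -4.166 0.109
vertex -2.691 -4.677 0.586
vertex -1.86 -3.21 2.195
endloop
endfacet
facet normal 0.106 -0.724 -0.681
outer loop
vertex -2.691 -4.677 0.586
vertex -1.64 -4.71 0.785
vertex -2.5 -5.208 1.18
endloop
endfacet
facet normal -0.918 0.099 0.384
outer loop
vertex -2.691 -4.677 0.586
vertex -2.5 -5.208 1.18
vertex -1.86 -3.21 2.195
endloop
endfacet
facet normal 0.107 -0.724 -0.681
outer loop
vertex -2.5 -5.208 1.18
vertex -1.64 -4.71 0.785
vertex -1.806 -5.447 1.543
endloop
endfacet
facet normal -0.515 -0.251 0.819
outer loop
vertex -2.5 -5.208 1.18
vertex -1.806 -5.447 1.543
vertex -1.86 -3.21 2.195
endloop
endfacet
facet normal 0.107 -0.724 -0.681
outer loop
vertex -1.806 -5.447 1.543
vertex -1.64 -4.71 0.785
vertex -1.014 -5.254 1.462
endloop
endfacet
facet normal 0.163 -0.272 0.948
outer loop
vertex -1.806 -5.447 1.543
vertex -1.014 -5.254 1.462
vertex -1.86 -3.21 2.195
endloop
endfacet
facet normal 0.107 -0.724 -0.681
outer loop
vertex -1.014 -5.254 1.462
vertex -1.64 -4.71 0.785
vertex -0.589 -4.742 0.984
endloop
endfacet
facet normal 0.720 0.049 0.693
outer loop
vertex -1.014 -5.254 1.462
vertex -0.589 -4.742 0.984
vertex -1.86 -3.21 2.195
endloop
endfacet
facet normal 0.733 0.267 -0.626
outer loop
vertex -1.077 3.664 2.116
vertex -1.812 3.952 1.378
vertex -1.367 4.554 2.156
endloop
endfacet
facet normal -0.049 -0.061 0.997
outer loop
vertex -1.077 3.664 2.116
vertex -1.367 4.554 2.156
vertex -2.588 3.668 2.042
endloop
endfacet
facet normal 0.733 0.267 -0.626
outer loop
vertex -1.367 4.554 2.156
vertex -1.812 3.952 1.378
vertex -1.992 4.991 1.611
endloop
endfacet
facet normal -0.395 0.441 0.806
outer loop
vertex -1.367 4.554 2.156
vertex -1.992 4.991 1.611
vertex -2.588 3.668 2.042
endloop
endfacet
facet normal 0.733 0.267 -0.625
outer loop
vertex -1.992 4.991 1.611
vertex -1.812 3.952 1.378
vertex -2.481 4.645 0.89
endloop
endfacet
facet normal -0.817 0.475 0.327
outer loop
vertex -1.992 4.991 1.611
vertex -2.481 4.645 0.89
vertex -2.588 3.668 2.042
endloop
endfacet
facet normal 0.733 0.267 -0.626
outer loop
vertex -2.481 4.645 0.89
vertex -1.812 3.952 1.378
vertex -2.466 3.777 0.537
endloop
endfacet
facet normal -0.997 0.015 -0.080
outer loop
vertex -2.481 4.645 0.89
vertex -2.466 3.777 0.537
vertex -2.588 3.668 2.042
endloop
endfacet
facet normal 0.733 0.267 -0.626
outer loop
vertex -2.466 3.777 0.537
vertex -1.812 3.952 1.378
vertex -1.958 3.04 0.818
endloop
endfacet
facet normal -0.799 -0.592 -0.108
outer loop
vertex -2.466 3.777 0.537
vertex -1.958 3.04 0.818
vertex -2.588 3.668 2.042
endloop
endfacet
facet normal 0.733 0.267 -0.626
outer loop
vertex -1.958 3.04 0.818
vertex -1.812 3.952 1.378
vertex -1.34 2.99 1.52
endloop
endfacet
facet normal -0.373 -0.889 0.265
outer loop
vertex -1.958 3.04 0.818
vertex -1.34 2.99 1.52
vertex -2.588 3.668 2.042
endloop
endfacet
facet normal 0.733 0.267 -0.626
outer loop
vertex -1.34 2.99 1.52
vertex -1.812 3.952 1.378
vertex -1.077 3.664 2.116
endloop
endfacet
facet normal -0.039 -0.653 0.756
outer loop
vertex -1.34 2.99 1.52
vertex -1.077 3.664 2.116
vertex -2.588 3.668 2.042
endloop
endfacet

endsolid


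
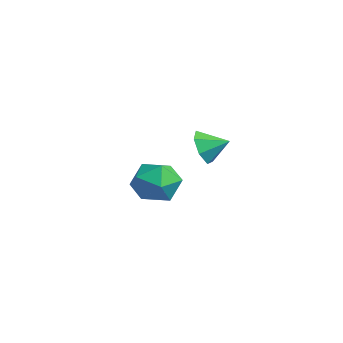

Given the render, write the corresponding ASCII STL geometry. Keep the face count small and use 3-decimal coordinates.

solid 
facet normal -0.709 0.705 0.003
outer loop
vertex -4.305 -2.477 -4.024
vertex -5.12 -3.298 -3.639
vertex -4.475 -2.653 -2.829
endloop
endfacet
facet normal -0.067 0.988 0.136
outer loop
vertex -4.305 -2.477 -4.024
vertex -4.475 -2.653 -2.829
vertex -3.346 -2.516 -3.271
endloop
endfacet
facet normal 0.360 0.836 -0.415
outer loop
vertex -4.305 -2.477 -4.024
vertex -3.346 -2.516 -3.271
vertex -3.294 -3.076 -4.353
endloop
endfacet
facet normal -0.018 0.458 -0.889
outer loop
vertex -4.305 -2.477 -4.024
vertex -3.294 -3.076 -4.353
vertex -4.39 -3.559 -4.58
endloop
endfacet
facet normal -0.678 0.377 -0.631
outer loop
vertex -4.305 -2.477 -4.024
vertex -4.39 -3.559 -4.58
vertex -5.12 -3.298 -3.639
endloop
endfacet
facet normal 0.199 0.669 0.716
outer loop
vertex -3.346 -2.516 -3.271
vertex -4.475 -2.653 -2.829
vertex -3.57 -3.361 -2.42
endloop
endfacet
facet normal -0.840 0.211 0.500
outer loop
vertex -4.475 -2.653 -2.829
vertex -5.12 -3.298 -3.639
vertex -4.666 -3.844 -2.647
endloop
endfacet
facet normal -0.790 -0.319 -0.524
outer loop
vertex -5.12 -3.298 -3.639
vertex -4.39 -3.559 -4.58
vertex -4.614 -4.404 -3.729
endloop
endfacet
facet normal 0.278 -0.189 -0.942
outer loop
vertex -4.39 -3.559 -4.58
vertex -3.294 -3.076 -4.353
vertex -3.485 -4.267 -4.171
endloop
endfacet
facet normal 0.890 0.421 -0.175
outer loop
vertex -3.294 -3.076 -4.353
vertex -3.346 -2.516 -3.271
vertex -2.84 -3.622 -3.361
endloop
endfacet
facet normal 0.018 -0.458 0.889
outer loop
vertex -3.655 -4.443 -2.976
vertex -3.57 -3.361 -2.42
vertex -4.666 -3.844 -2.647
endloop
endfacet
facet normal -0.360 -0.836 0.415
outer loop
vertex -3.655 -4.443 -2.976
vertex -4.666 -3.844 -2.647
vertex -4.614 -4.404 -3.729
endloop
endfacet
facet normal 0.067 -0.988 -0.136
outer loop
vertex -3.655 -4.443 -2.976
vertex -4.614 -4.404 -3.729
vertex -3.485 -4.267 -4.171
endloop
endfacet
facet normal 0.709 -0.705 -0.003
outer loop
vertex -3.655 -4.443 -2.976
vertex -3.485 -4.267 -4.171
vertex -2.84 -3.622 -3.361
endloop
endfacet
facet normal 0.678 -0.377 0.631
outer loop
vertex -3.655 -4.443 -2.976
vertex -2.84 -3.622 -3.361
vertex -3.57 -3.361 -2.42
endloop
endfacet
facet normal -0.278 0.189 0.942
outer loop
vertex -4.666 -3.844 -2.647
vertex -3.57 -3.361 -2.42
vertex -4.475 -2.653 -2.829
endloop
endfacet
facet normal -0.890 -0.421 0.175
outer loop
vertex -4.614 -4.404 -3.729
vertex -4.666 -3.844 -2.647
vertex -5.12 -3.298 -3.639
endloop
endfacet
facet normal -0.199 -0.669 -0.716
outer loop
vertex -3.485 -4.267 -4.171
vertex -4.614 -4.404 -3.729
vertex -4.39 -3.559 -4.58
endloop
endfacet
facet normal 0.840 -0.211 -0.500
outer loop
vertex -2.84 -3.622 -3.361
vertex -3.485 -4.267 -4.171
vertex -3.294 -3.076 -4.353
endloop
endfacet
facet normal 0.790 0.319 0.524
outer loop
vertex -3.57 -3.361 -2.42
vertex -2.84 -3.622 -3.361
vertex -3.346 -2.516 -3.271
endloop
endfacet
facet normal -0.486 -0.790 -0.375
outer loop
vertex 1.206 -3.649 0.615
vertex 0.84 -3.128 -0.008
vertex 1.605 -3.582 -0.043
endloop
endfacet
facet normal 0.856 -0.030 0.516
outer loop
vertex 1.206 -3.649 0.615
vertex 1.605 -3.582 -0.043
vertex 1.38 -2.252 0.408
endloop
endfacet
facet normal -0.486 -0.790 -0.375
outer loop
vertex 1.605 -3.582 -0.043
vertex 0.84 -3.128 -0.008
vertex 1.429 -3.174 -0.674
endloop
endfacet
facet normal 0.968 0.210 -0.135
outer loop
vertex 1.605 -3.582 -0.043
vertex 1.429 -3.174 -0.674
vertex 1.38 -2.252 0.408
endloop
endfacet
facet normal -0.486 -0.790 -0.375
outer loop
vertex 1.429 -3.174 -0.674
vertex 0.84 -3.128 -0.008
vertex 0.809 -2.731 -0.804
endloop
endfacet
facet normal 0.566 0.640 -0.520
outer loop
vertex 1.429 -3.174 -0.674
vertex 0.809 -2.731 -0.804
vertex 1.38 -2.252 0.408
endloop
endfacet
facet normal -0.486 -0.789 -0.375
outer loop
vertex 0.809 -2.731 -0.804
vertex 0.84 -3.128 -0.008
vertex 0.213 -2.587 -0.334
endloop
endfacet
facet normal -0.048 0.936 -0.348
outer loop
vertex 0.809 -2.731 -0.804
vertex 0.213 -2.587 -0.334
vertex 1.38 -2.252 0.408
endloop
endfacet
facet normal -0.486 -0.789 -0.376
outer loop
vertex 0.213 -2.587 -0.334
vertex 0.84 -3.128 -0.008
vertex 0.089 -2.851 0.381
endloop
endfacet
facet normal -0.412 0.876 0.252
outer loop
vertex 0.213 -2.587 -0.334
vertex 0.089 -2.851 0.381
vertex 1.38 -2.252 0.408
endloop
endfacet
facet normal -0.485 -0.790 -0.375
outer loop
vertex 0.089 -2.851 0.381
vertex 0.84 -3.128 -0.008
vertex 0.531 -3.323 0.803
endloop
endfacet
facet normal -0.251 0.504 0.827
outer loop
vertex 0.089 -2.851 0.381
vertex 0.531 -3.323 0.803
vertex 1.38 -2.252 0.408
endloop
endfacet
facet normal -0.486 -0.790 -0.375
outer loop
vertex 0.531 -3.323 0.803
vertex 0.84 -3.128 -0.008
vertex 1.206 -3.649 0.615
endloop
endfacet
facet normal 0.312 0.101 0.945
outer loop
vertex 0.531 -3.323 0.803
vertex 1.206 -3.649 0.615
vertex 1.38 -2.252 0.408
endloop
endfacet

endsolid


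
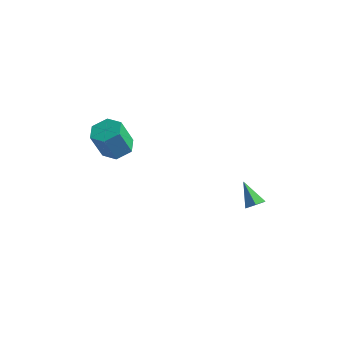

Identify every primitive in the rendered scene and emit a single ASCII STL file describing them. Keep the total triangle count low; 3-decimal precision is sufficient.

solid 
facet normal 0.111 0.376 -0.920
outer loop
vertex -2.243 0.296 2.139
vertex -2.767 1.038 2.379
vertex -1.836 1.062 2.501
endloop
endfacet
facet normal 0.895 -0.441 -0.072
outer loop
vertex -2.243 0.296 2.139
vertex -1.836 1.062 2.501
vertex -2.449 -0.401 3.84
endloop
endfacet
facet normal 0.894 -0.442 -0.073
outer loop
vertex -2.449 -0.401 3.84
vertex -1.836 1.062 2.501
vertex -2.041 0.365 4.203
endloop
endfacet
facet normal -0.111 -0.377 0.920
outer loop
vertex -2.449 -0.401 3.84
vertex -2.041 0.365 4.203
vertex -2.973 0.342 4.081
endloop
endfacet
facet normal 0.111 0.377 -0.920
outer loop
vertex -1.836 1.062 2.501
vertex -2.767 1.038 2.379
vertex -2.36 1.804 2.742
endloop
endfacet
facet normal 0.823 0.484 0.297
outer loop
vertex -1.836 1.062 2.501
vertex -2.36 1.804 2.742
vertex -2.041 0.365 4.203
endloop
endfacet
facet normal 0.823 0.485 0.298
outer loop
vertex -2.041 0.365 4.203
vertex -2.36 1.804 2.742
vertex -2.565 1.107 4.443
endloop
endfacet
facet normal -0.111 -0.376 0.920
outer loop
vertex -2.041 0.365 4.203
vertex -2.565 1.107 4.443
vertex -2.973 0.342 4.081
endloop
endfacet
facet normal 0.111 0.377 -0.920
outer loop
vertex -2.36 1.804 2.742
vertex -2.767 1.038 2.379
vertex -3.291 1.781 2.62
endloop
endfacet
facet normal -0.071 0.926 0.371
outer loop
vertex -2.36 1.804 2.742
vertex -3.291 1.781 2.62
vertex -2.565 1.107 4.443
endloop
endfacet
facet normal -0.071 0.926 0.371
outer loop
vertex -2.565 1.107 4.443
vertex -3.291 1.781 2.62
vertex -3.497 1.084 4.321
endloop
endfacet
facet normal -0.111 -0.376 0.920
outer loop
vertex -2.565 1.107 4.443
vertex -3.497 1.084 4.321
vertex -2.973 0.342 4.081
endloop
endfacet
facet normal 0.111 0.377 -0.920
outer loop
vertex -3.291 1.781 2.62
vertex -2.767 1.038 2.379
vertex -3.699 1.015 2.257
endloop
endfacet
facet normal -0.894 0.442 0.073
outer loop
vertex -3.291 1.781 2.62
vertex -3.699 1.015 2.257
vertex -3.497 1.084 4.321
endloop
endfacet
facet normal -0.895 0.441 0.073
outer loop
vertex -3.497 1.084 4.321
vertex -3.699 1.015 2.257
vertex -3.904 0.318 3.959
endloop
endfacet
facet normal -0.111 -0.376 0.920
outer loop
vertex -3.497 1.084 4.321
vertex -3.904 0.318 3.959
vertex -2.973 0.342 4.081
endloop
endfacet
facet normal 0.111 0.376 -0.920
outer loop
vertex -3.699 1.015 2.257
vertex -2.767 1.038 2.379
vertex -3.175 0.273 2.017
endloop
endfacet
facet normal -0.823 -0.485 -0.298
outer loop
vertex -3.699 1.015 2.257
vertex -3.175 0.273 2.017
vertex -3.904 0.318 3.959
endloop
endfacet
facet normal -0.823 -0.484 -0.298
outer loop
vertex -3.904 0.318 3.959
vertex -3.175 0.273 2.017
vertex -3.38 -0.424 3.718
endloop
endfacet
facet normal -0.111 -0.377 0.920
outer loop
vertex -3.904 0.318 3.959
vertex -3.38 -0.424 3.718
vertex -2.973 0.342 4.081
endloop
endfacet
facet normal 0.111 0.376 -0.920
outer loop
vertex -3.175 0.273 2.017
vertex -2.767 1.038 2.379
vertex -2.243 0.296 2.139
endloop
endfacet
facet normal 0.071 -0.926 -0.371
outer loop
vertex -3.175 0.273 2.017
vertex -2.243 0.296 2.139
vertex -3.38 -0.424 3.718
endloop
endfacet
facet normal 0.071 -0.926 -0.371
outer loop
vertex -3.38 -0.424 3.718
vertex -2.243 0.296 2.139
vertex -2.449 -0.401 3.84
endloop
endfacet
facet normal -0.111 -0.377 0.920
outer loop
vertex -3.38 -0.424 3.718
vertex -2.449 -0.401 3.84
vertex -2.973 0.342 4.081
endloop
endfacet
facet normal 0.676 -0.230 -0.701
outer loop
vertex 4.61 3.25 0.1
vertex 4.314 3.639 -0.313
vertex 4.78 3.866 0.062
endloop
endfacet
facet normal 0.425 -0.062 0.903
outer loop
vertex 4.61 3.25 0.1
vertex 4.78 3.866 0.062
vertex 3.246 4.001 0.793
endloop
endfacet
facet normal 0.676 -0.230 -0.700
outer loop
vertex 4.78 3.866 0.062
vertex 4.314 3.639 -0.313
vertex 4.484 4.254 -0.351
endloop
endfacet
facet normal 0.317 0.794 0.519
outer loop
vertex 4.78 3.866 0.062
vertex 4.484 4.254 -0.351
vertex 3.246 4.001 0.793
endloop
endfacet
facet normal 0.676 -0.230 -0.700
outer loop
vertex 4.484 4.254 -0.351
vertex 4.314 3.639 -0.313
vertex 4.018 4.027 -0.726
endloop
endfacet
facet normal -0.331 0.931 -0.152
outer loop
vertex 4.484 4.254 -0.351
vertex 4.018 4.027 -0.726
vertex 3.246 4.001 0.793
endloop
endfacet
facet normal 0.677 -0.229 -0.700
outer loop
vertex 4.018 4.027 -0.726
vertex 4.314 3.639 -0.313
vertex 3.848 3.411 -0.689
endloop
endfacet
facet normal -0.872 0.214 -0.440
outer loop
vertex 4.018 4.027 -0.726
vertex 3.848 3.411 -0.689
vertex 3.246 4.001 0.793
endloop
endfacet
facet normal 0.677 -0.230 -0.699
outer loop
vertex 3.848 3.411 -0.689
vertex 4.314 3.639 -0.313
vertex 4.144 3.023 -0.275
endloop
endfacet
facet normal -0.765 -0.642 -0.055
outer loop
vertex 3.848 3.411 -0.689
vertex 4.144 3.023 -0.275
vertex 3.246 4.001 0.793
endloop
endfacet
facet normal 0.676 -0.230 -0.701
outer loop
vertex 4.144 3.023 -0.275
vertex 4.314 3.639 -0.313
vertex 4.61 3.25 0.1
endloop
endfacet
facet normal -0.116 -0.779 0.616
outer loop
vertex 4.144 3.023 -0.275
vertex 4.61 3.25 0.1
vertex 3.246 4.001 0.793
endloop
endfacet

endsolid


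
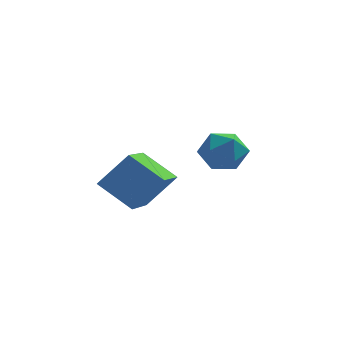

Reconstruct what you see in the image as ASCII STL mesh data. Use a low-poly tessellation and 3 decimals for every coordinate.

solid 
facet normal -0.771 0.544 -0.332
outer loop
vertex 2.712 -0.448 0.734
vertex 2.201 -0.769 1.394
vertex 2.675 -0.021 1.518
endloop
endfacet
facet normal -0.150 0.865 -0.478
outer loop
vertex 2.712 -0.448 0.734
vertex 2.675 -0.021 1.518
vertex 3.458 -0.117 1.099
endloop
endfacet
facet normal 0.241 0.421 -0.875
outer loop
vertex 2.712 -0.448 0.734
vertex 3.458 -0.117 1.099
vertex 3.469 -0.924 0.714
endloop
endfacet
facet normal -0.137 -0.178 -0.974
outer loop
vertex 2.712 -0.448 0.734
vertex 3.469 -0.924 0.714
vertex 2.692 -1.327 0.897
endloop
endfacet
facet normal -0.762 -0.101 -0.639
outer loop
vertex 2.712 -0.448 0.734
vertex 2.692 -1.327 0.897
vertex 2.201 -0.769 1.394
endloop
endfacet
facet normal 0.193 0.971 0.138
outer loop
vertex 3.458 -0.117 1.099
vertex 2.675 -0.021 1.518
vertex 3.408 -0.233 1.983
endloop
endfacet
facet normal -0.810 0.452 0.374
outer loop
vertex 2.675 -0.021 1.518
vertex 2.201 -0.769 1.394
vertex 2.631 -0.636 2.166
endloop
endfacet
facet normal -0.797 -0.592 -0.123
outer loop
vertex 2.201 -0.769 1.394
vertex 2.692 -1.327 0.897
vertex 2.642 -1.443 1.781
endloop
endfacet
facet normal 0.215 -0.716 -0.665
outer loop
vertex 2.692 -1.327 0.897
vertex 3.469 -0.924 0.714
vertex 3.425 -1.539 1.362
endloop
endfacet
facet normal 0.826 0.252 -0.504
outer loop
vertex 3.469 -0.924 0.714
vertex 3.458 -0.117 1.099
vertex 3.899 -0.791 1.486
endloop
endfacet
facet normal 0.137 0.178 0.974
outer loop
vertex 3.388 -1.112 2.146
vertex 3.408 -0.233 1.983
vertex 2.631 -0.636 2.166
endloop
endfacet
facet normal -0.241 -0.421 0.875
outer loop
vertex 3.388 -1.112 2.146
vertex 2.631 -0.636 2.166
vertex 2.642 -1.443 1.781
endloop
endfacet
facet normal 0.150 -0.865 0.478
outer loop
vertex 3.388 -1.112 2.146
vertex 2.642 -1.443 1.781
vertex 3.425 -1.539 1.362
endloop
endfacet
facet normal 0.771 -0.544 0.332
outer loop
vertex 3.388 -1.112 2.146
vertex 3.425 -1.539 1.362
vertex 3.899 -0.791 1.486
endloop
endfacet
facet normal 0.762 0.101 0.639
outer loop
vertex 3.388 -1.112 2.146
vertex 3.899 -0.791 1.486
vertex 3.408 -0.233 1.983
endloop
endfacet
facet normal -0.215 0.716 0.665
outer loop
vertex 2.631 -0.636 2.166
vertex 3.408 -0.233 1.983
vertex 2.675 -0.021 1.518
endloop
endfacet
facet normal -0.826 -0.252 0.504
outer loop
vertex 2.642 -1.443 1.781
vertex 2.631 -0.636 2.166
vertex 2.201 -0.769 1.394
endloop
endfacet
facet normal -0.193 -0.971 -0.138
outer loop
vertex 3.425 -1.539 1.362
vertex 2.642 -1.443 1.781
vertex 2.692 -1.327 0.897
endloop
endfacet
facet normal 0.810 -0.452 -0.374
outer loop
vertex 3.899 -0.791 1.486
vertex 3.425 -1.539 1.362
vertex 3.469 -0.924 0.714
endloop
endfacet
facet normal 0.797 0.592 0.123
outer loop
vertex 3.408 -0.233 1.983
vertex 3.899 -0.791 1.486
vertex 3.458 -0.117 1.099
endloop
endfacet
facet normal -0.637 -0.209 -0.742
outer loop
vertex 0.45 -5.249 1.033
vertex -0.648 -4.743 1.834
vertex 0.744 -3.366 0.249
endloop
endfacet
facet normal 0.757 -0.348 -0.553
outer loop
vertex 1.688 -3.057 1.346
vertex 0.45 -5.249 1.033
vertex 0.744 -3.366 0.249
endloop
endfacet
facet normal -0.637 -0.209 -0.742
outer loop
vertex 0.744 -3.366 0.249
vertex -0.648 -4.743 1.834
vertex -0.354 -2.861 1.05
endloop
endfacet
facet normal 0.143 0.914 -0.380
outer loop
vertex -0.354 -2.861 1.05
vertex 1.688 -3.057 1.346
vertex 0.744 -3.366 0.249
endloop
endfacet
facet normal -0.143 -0.914 0.381
outer loop
vertex 0.45 -5.249 1.033
vertex 0.296 -4.434 2.931
vertex -0.648 -4.743 1.834
endloop
endfacet
facet normal 0.757 -0.349 -0.553
outer loop
vertex 1.394 -4.939 2.13
vertex 0.45 -5.249 1.033
vertex 1.688 -3.057 1.346
endloop
endfacet
facet normal -0.142 -0.914 0.381
outer loop
vertex 1.394 -4.939 2.13
vertex 0.296 -4.434 2.931
vertex 0.45 -5.249 1.033
endloop
endfacet
facet normal -0.757 0.349 0.553
outer loop
vertex -0.648 -4.743 1.834
vertex 0.296 -4.434 2.931
vertex -0.354 -2.861 1.05
endloop
endfacet
facet normal 0.143 0.913 -0.381
outer loop
vertex 0.59 -2.551 2.147
vertex 1.688 -3.057 1.346
vertex -0.354 -2.861 1.05
endloop
endfacet
facet normal -0.757 0.348 0.553
outer loop
vertex -0.354 -2.861 1.05
vertex 0.296 -4.434 2.931
vertex 0.59 -2.551 2.147
endloop
endfacet
facet normal 0.637 0.209 0.742
outer loop
vertex 0.59 -2.551 2.147
vertex 1.394 -4.939 2.13
vertex 1.688 -3.057 1.346
endloop
endfacet
facet normal 0.637 0.209 0.742
outer loop
vertex 0.296 -4.434 2.931
vertex 1.394 -4.939 2.13
vertex 0.59 -2.551 2.147
endloop
endfacet

endsolid
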